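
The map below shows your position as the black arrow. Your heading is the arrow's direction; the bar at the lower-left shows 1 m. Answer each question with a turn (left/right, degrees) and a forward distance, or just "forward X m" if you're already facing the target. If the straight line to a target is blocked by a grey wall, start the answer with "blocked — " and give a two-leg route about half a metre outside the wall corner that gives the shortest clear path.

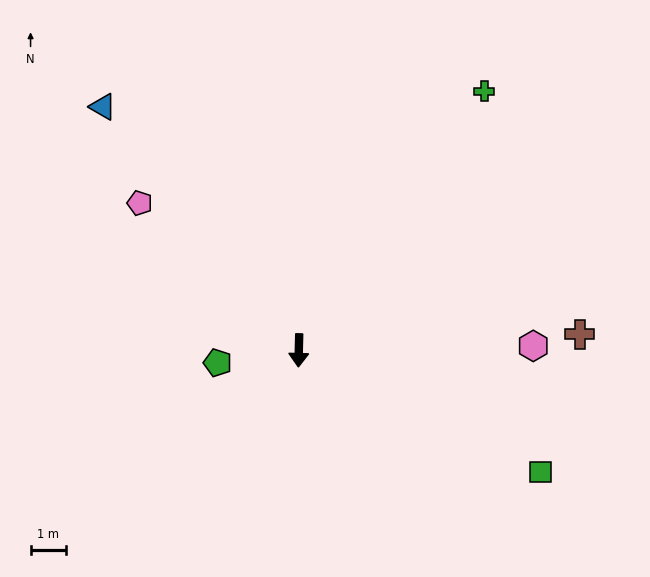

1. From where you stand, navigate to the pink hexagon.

turn left 93°, forward 6.6 m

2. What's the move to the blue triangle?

turn right 140°, forward 8.8 m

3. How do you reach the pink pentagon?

turn right 131°, forward 6.1 m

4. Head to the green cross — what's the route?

turn left 146°, forward 9.0 m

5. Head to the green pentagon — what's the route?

turn right 80°, forward 2.3 m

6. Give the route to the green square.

turn left 65°, forward 7.6 m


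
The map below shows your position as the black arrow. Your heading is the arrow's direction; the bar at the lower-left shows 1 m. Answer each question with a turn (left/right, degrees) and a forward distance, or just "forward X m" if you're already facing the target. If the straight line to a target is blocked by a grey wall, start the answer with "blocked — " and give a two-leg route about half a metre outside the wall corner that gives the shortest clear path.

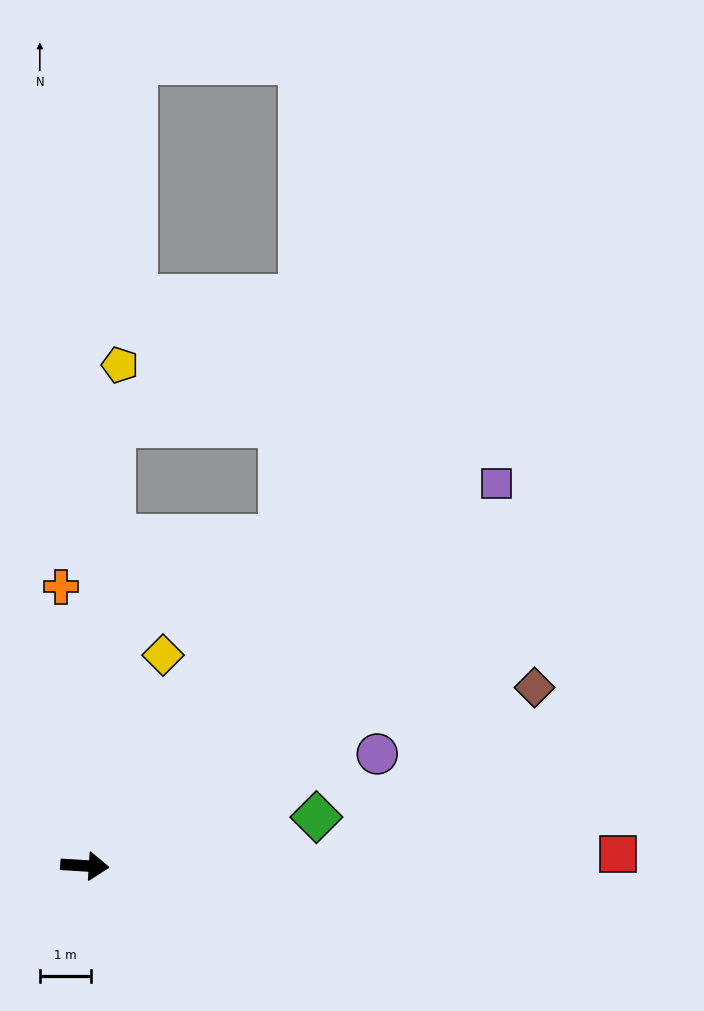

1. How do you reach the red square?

turn left 5°, forward 10.5 m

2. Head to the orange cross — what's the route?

turn left 98°, forward 5.5 m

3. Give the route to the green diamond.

turn left 15°, forward 4.7 m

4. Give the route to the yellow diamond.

turn left 73°, forward 4.4 m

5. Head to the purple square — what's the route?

turn left 46°, forward 11.0 m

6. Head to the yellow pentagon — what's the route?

turn left 90°, forward 9.9 m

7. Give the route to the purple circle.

turn left 24°, forward 6.2 m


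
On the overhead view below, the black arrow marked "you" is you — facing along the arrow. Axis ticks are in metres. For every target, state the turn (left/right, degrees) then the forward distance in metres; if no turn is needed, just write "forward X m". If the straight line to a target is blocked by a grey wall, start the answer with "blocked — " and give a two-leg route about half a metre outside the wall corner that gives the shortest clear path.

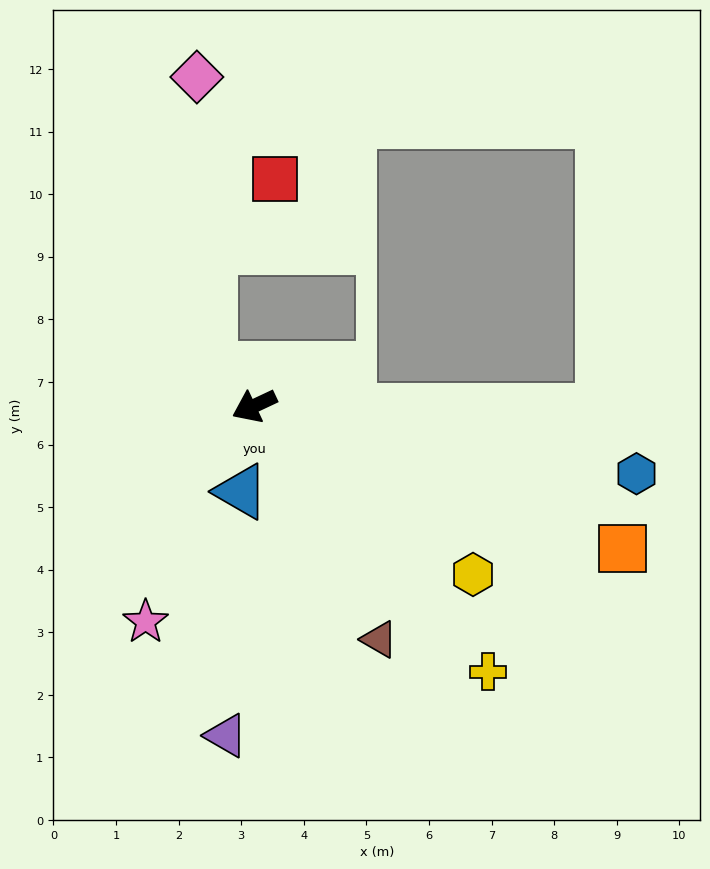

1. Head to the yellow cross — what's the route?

turn left 106°, forward 5.7 m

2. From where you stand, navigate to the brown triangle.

turn left 93°, forward 4.2 m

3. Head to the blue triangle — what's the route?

turn left 56°, forward 1.4 m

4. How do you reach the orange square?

turn left 134°, forward 6.3 m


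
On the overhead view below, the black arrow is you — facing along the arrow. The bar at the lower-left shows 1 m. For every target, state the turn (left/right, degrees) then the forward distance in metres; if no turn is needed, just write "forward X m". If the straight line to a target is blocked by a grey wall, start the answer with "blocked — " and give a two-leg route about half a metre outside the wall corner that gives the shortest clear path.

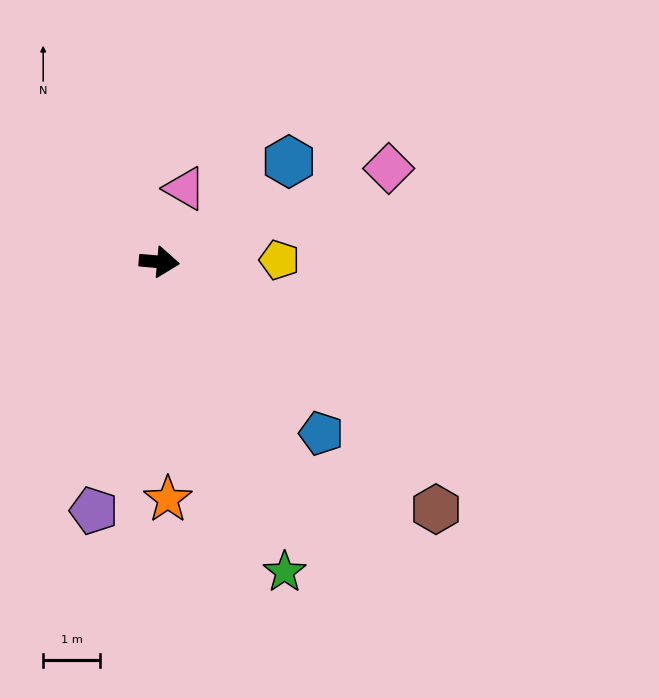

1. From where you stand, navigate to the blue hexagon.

turn left 43°, forward 2.9 m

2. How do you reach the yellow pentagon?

turn left 6°, forward 2.1 m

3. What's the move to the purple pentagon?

turn right 100°, forward 4.5 m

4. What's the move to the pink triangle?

turn left 76°, forward 1.4 m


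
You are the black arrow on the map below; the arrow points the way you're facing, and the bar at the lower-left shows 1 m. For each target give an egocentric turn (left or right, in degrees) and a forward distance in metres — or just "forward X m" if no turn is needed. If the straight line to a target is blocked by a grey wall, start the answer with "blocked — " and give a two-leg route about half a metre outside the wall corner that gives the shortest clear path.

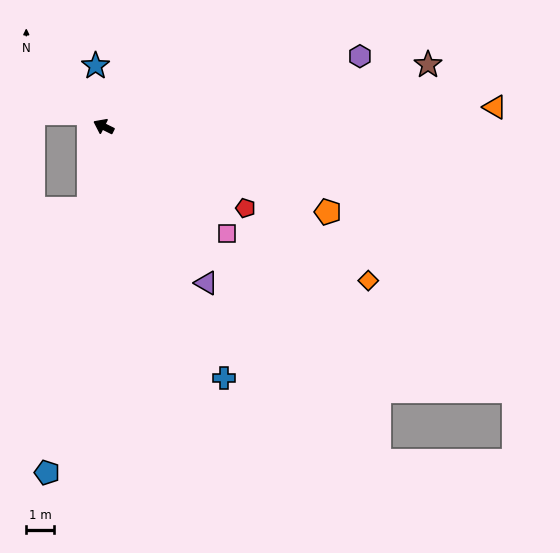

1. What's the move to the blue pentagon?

turn left 107°, forward 12.5 m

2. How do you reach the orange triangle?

turn right 151°, forward 13.9 m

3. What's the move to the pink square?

turn left 165°, forward 5.8 m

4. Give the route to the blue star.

turn right 56°, forward 2.2 m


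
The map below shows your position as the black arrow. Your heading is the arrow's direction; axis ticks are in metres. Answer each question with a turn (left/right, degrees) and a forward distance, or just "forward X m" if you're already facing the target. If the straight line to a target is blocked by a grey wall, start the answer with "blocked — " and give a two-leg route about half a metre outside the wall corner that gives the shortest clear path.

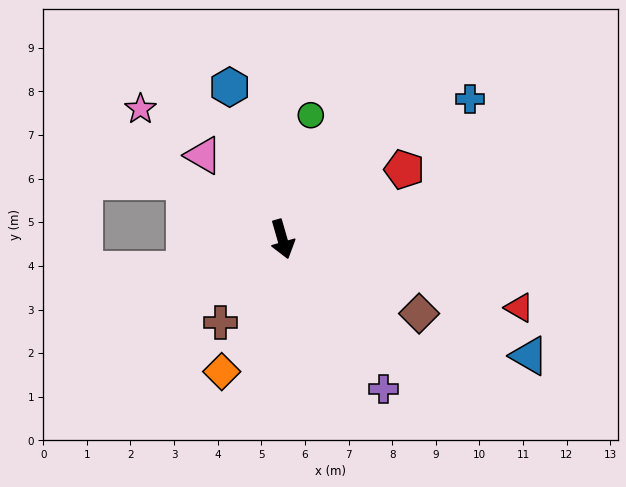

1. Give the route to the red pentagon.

turn left 104°, forward 3.2 m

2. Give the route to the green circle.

turn left 151°, forward 2.9 m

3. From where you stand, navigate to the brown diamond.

turn left 45°, forward 3.6 m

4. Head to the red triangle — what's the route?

turn left 58°, forward 5.7 m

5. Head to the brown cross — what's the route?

turn right 53°, forward 2.4 m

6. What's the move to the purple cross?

turn left 18°, forward 4.1 m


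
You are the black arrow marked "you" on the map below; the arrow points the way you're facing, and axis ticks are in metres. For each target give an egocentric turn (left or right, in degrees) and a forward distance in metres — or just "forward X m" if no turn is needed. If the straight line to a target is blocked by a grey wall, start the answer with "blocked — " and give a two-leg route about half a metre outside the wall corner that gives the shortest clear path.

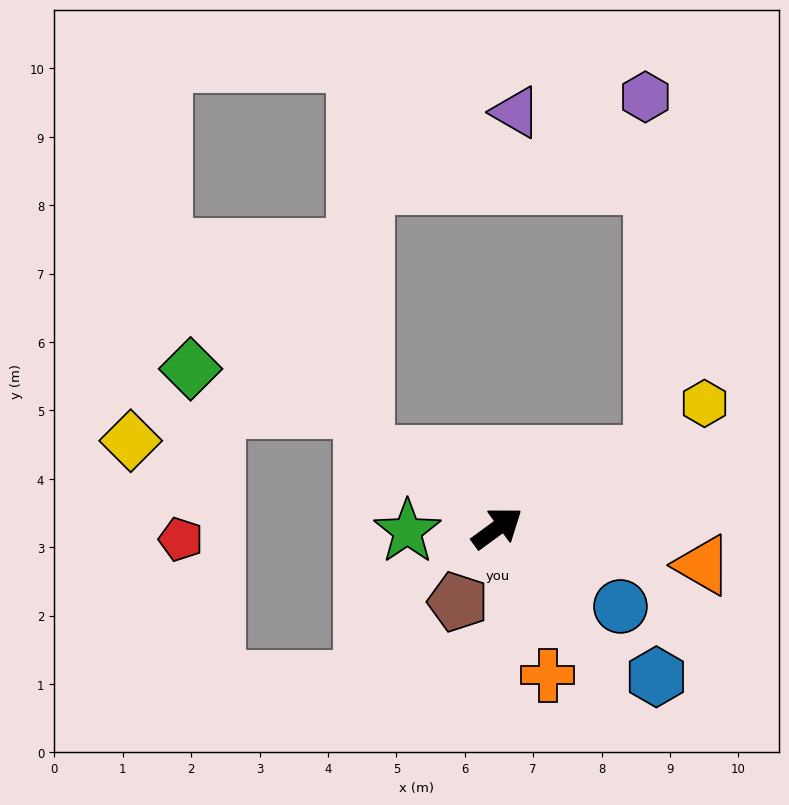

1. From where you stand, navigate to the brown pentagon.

turn right 154°, forward 1.2 m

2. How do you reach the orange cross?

turn right 107°, forward 2.3 m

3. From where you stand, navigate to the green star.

turn left 146°, forward 1.3 m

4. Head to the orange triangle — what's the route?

turn right 46°, forward 3.1 m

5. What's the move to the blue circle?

turn right 69°, forward 2.1 m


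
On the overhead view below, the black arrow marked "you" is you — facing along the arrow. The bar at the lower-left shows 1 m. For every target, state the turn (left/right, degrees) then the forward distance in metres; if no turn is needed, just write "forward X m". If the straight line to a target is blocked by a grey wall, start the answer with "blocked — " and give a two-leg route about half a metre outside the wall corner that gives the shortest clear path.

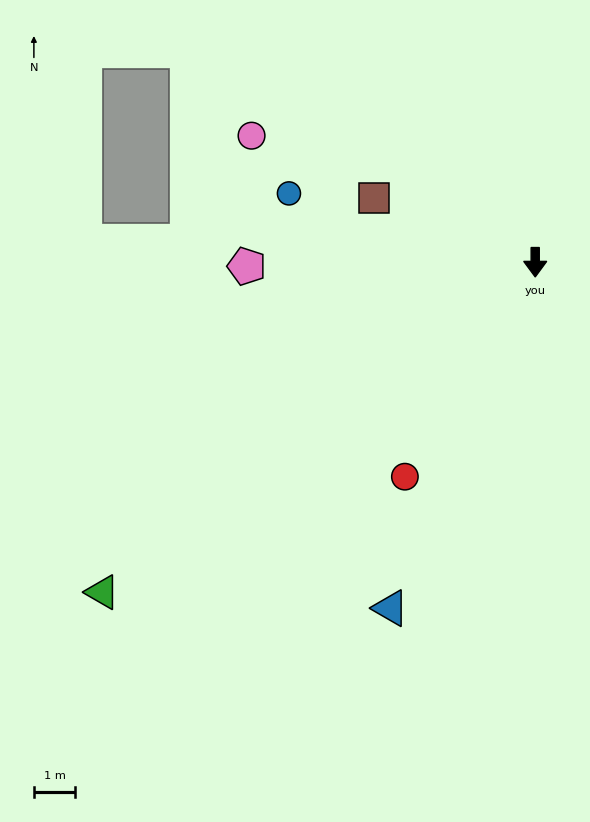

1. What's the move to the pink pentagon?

turn right 89°, forward 7.0 m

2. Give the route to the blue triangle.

turn right 23°, forward 9.1 m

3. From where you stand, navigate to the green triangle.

turn right 53°, forward 13.2 m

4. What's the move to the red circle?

turn right 31°, forward 6.1 m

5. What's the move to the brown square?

turn right 112°, forward 4.2 m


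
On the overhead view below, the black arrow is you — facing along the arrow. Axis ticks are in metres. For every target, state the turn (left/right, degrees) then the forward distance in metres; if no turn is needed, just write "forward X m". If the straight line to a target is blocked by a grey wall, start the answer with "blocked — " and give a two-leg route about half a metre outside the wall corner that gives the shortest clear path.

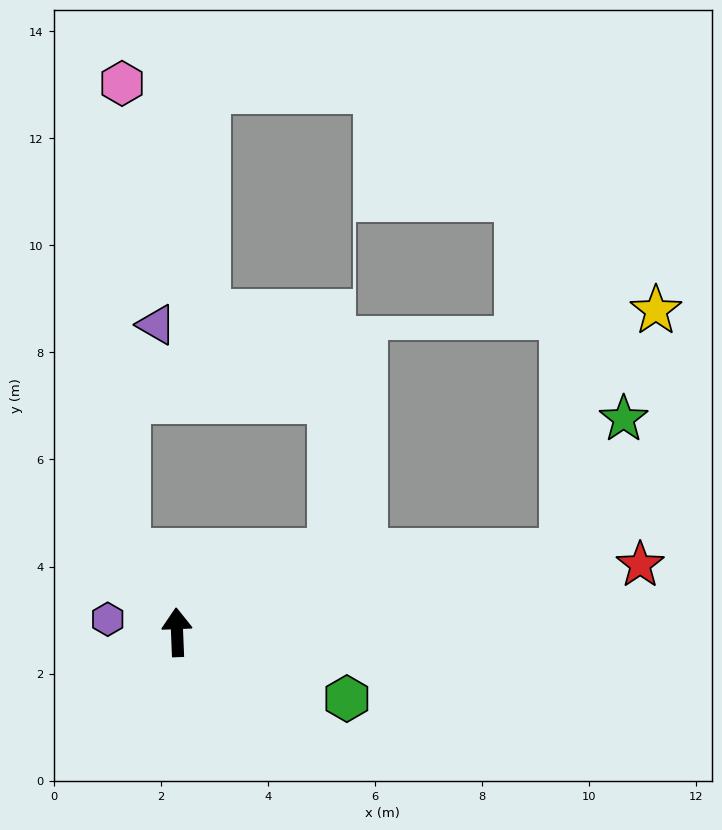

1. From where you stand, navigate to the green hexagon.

turn right 114°, forward 3.4 m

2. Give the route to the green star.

blocked — turn right 80°, forward 7.4 m, then turn left 53°, forward 2.7 m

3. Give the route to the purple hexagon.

turn left 77°, forward 1.3 m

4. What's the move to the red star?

turn right 84°, forward 8.7 m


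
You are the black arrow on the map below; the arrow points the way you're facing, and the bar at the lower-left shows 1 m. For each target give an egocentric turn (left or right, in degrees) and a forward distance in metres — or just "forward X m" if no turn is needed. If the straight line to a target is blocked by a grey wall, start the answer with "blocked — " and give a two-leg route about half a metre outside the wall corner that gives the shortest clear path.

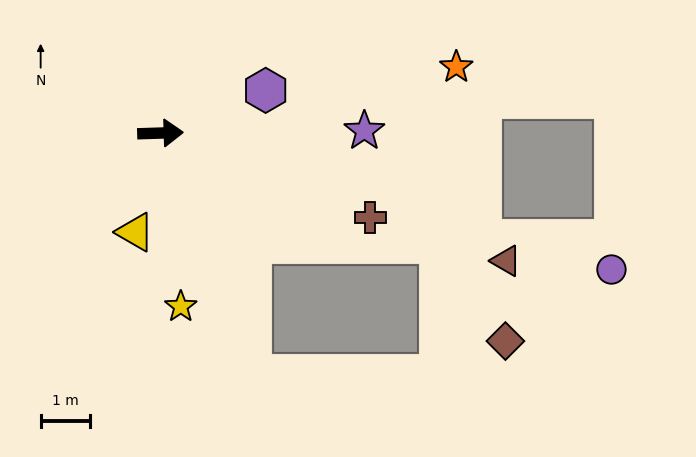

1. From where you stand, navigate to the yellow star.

turn right 85°, forward 3.5 m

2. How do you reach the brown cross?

turn right 24°, forward 4.6 m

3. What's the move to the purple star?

forward 4.1 m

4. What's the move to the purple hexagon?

turn left 20°, forward 2.3 m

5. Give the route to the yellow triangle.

turn right 106°, forward 2.1 m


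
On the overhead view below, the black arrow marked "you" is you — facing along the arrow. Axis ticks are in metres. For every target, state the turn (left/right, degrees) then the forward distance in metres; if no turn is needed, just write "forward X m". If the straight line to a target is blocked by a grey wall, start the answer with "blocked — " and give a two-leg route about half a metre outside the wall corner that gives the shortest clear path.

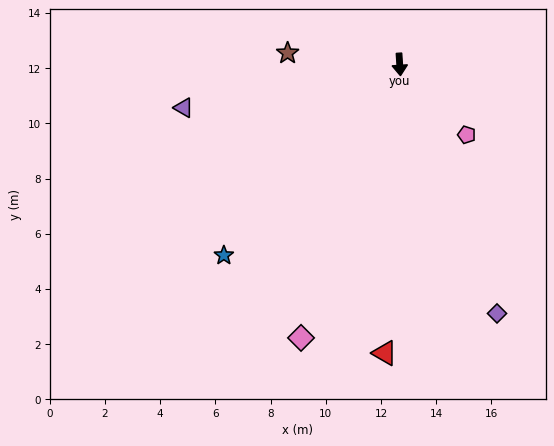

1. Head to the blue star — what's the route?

turn right 46°, forward 9.4 m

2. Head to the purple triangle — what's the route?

turn right 82°, forward 8.0 m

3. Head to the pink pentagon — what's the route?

turn left 40°, forward 3.5 m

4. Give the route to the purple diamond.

turn left 18°, forward 9.7 m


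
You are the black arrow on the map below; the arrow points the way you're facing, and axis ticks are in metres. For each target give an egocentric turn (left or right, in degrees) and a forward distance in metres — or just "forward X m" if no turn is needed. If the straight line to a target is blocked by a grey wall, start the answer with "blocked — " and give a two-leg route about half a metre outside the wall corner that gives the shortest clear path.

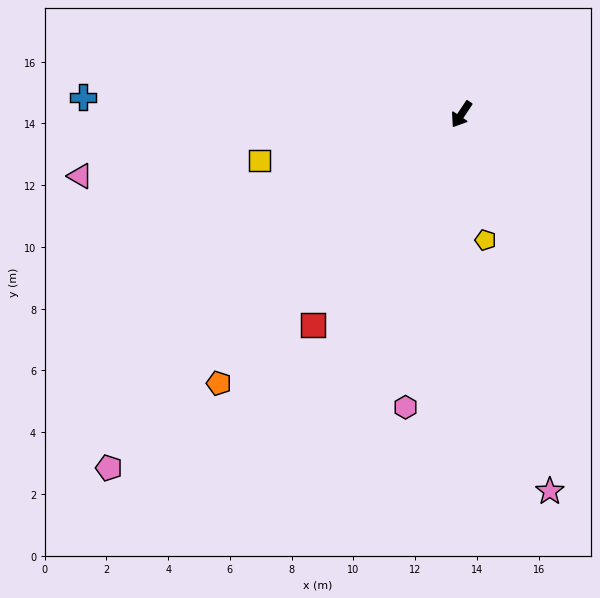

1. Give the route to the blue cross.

turn right 59°, forward 12.3 m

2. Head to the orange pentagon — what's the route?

turn right 8°, forward 11.7 m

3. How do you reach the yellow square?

turn right 43°, forward 6.7 m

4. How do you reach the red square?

forward 8.3 m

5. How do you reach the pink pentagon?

turn right 11°, forward 16.2 m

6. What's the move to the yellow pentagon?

turn left 45°, forward 4.1 m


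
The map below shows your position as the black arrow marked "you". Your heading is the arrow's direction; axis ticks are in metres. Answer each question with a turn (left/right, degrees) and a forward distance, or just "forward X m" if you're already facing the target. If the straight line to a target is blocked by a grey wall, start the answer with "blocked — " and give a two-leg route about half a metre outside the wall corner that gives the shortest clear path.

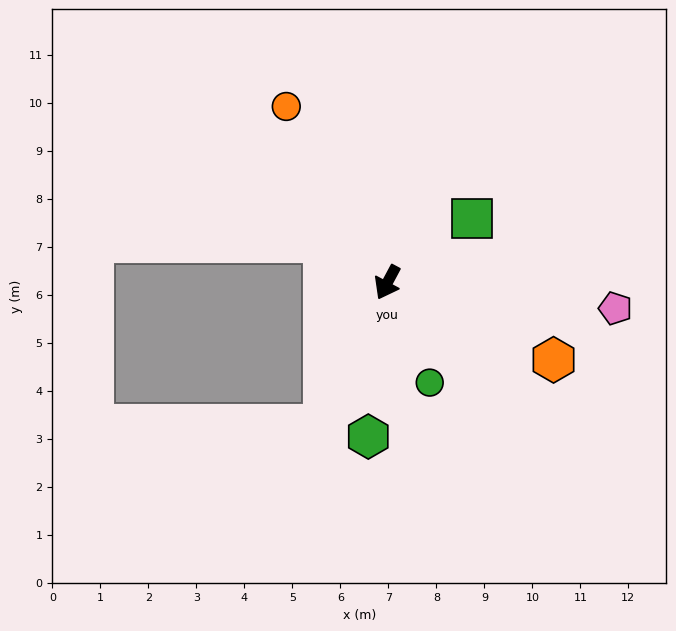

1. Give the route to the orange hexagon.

turn left 93°, forward 3.8 m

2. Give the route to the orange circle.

turn right 122°, forward 4.2 m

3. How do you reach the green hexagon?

turn left 21°, forward 3.2 m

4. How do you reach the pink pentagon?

turn left 112°, forward 4.8 m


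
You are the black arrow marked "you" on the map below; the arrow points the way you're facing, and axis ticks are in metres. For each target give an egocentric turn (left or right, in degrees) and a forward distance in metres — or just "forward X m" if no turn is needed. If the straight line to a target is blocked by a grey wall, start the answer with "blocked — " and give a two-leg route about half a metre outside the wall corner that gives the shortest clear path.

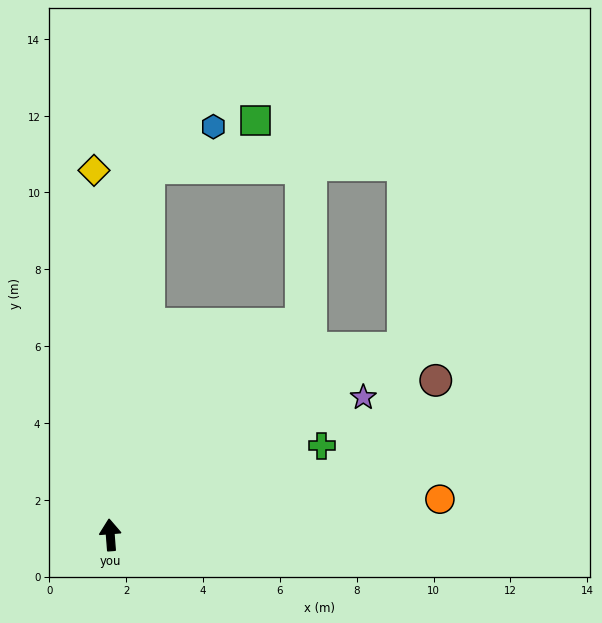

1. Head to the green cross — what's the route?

turn right 72°, forward 6.0 m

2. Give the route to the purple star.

turn right 66°, forward 7.5 m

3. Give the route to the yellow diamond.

forward 9.5 m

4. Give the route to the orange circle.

turn right 88°, forward 8.6 m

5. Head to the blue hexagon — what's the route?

blocked — turn right 10°, forward 9.6 m, then turn right 52°, forward 2.0 m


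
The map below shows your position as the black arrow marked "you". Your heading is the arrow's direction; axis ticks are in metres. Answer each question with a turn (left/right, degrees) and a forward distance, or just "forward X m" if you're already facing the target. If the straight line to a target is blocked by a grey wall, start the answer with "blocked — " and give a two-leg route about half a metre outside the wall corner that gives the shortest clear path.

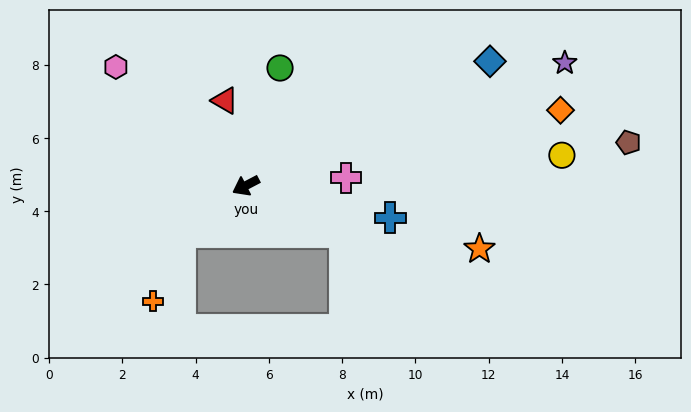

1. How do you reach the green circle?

turn right 134°, forward 3.3 m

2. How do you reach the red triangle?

turn right 104°, forward 2.4 m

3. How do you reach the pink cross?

turn left 157°, forward 2.7 m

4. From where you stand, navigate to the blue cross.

turn left 140°, forward 4.0 m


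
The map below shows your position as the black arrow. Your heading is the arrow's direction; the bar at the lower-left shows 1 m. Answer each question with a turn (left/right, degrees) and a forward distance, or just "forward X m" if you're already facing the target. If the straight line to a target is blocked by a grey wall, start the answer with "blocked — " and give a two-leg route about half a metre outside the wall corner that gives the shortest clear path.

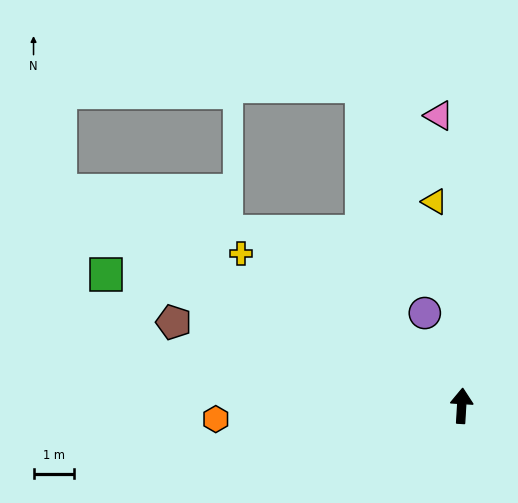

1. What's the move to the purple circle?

turn left 25°, forward 2.5 m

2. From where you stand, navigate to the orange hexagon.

turn left 97°, forward 6.1 m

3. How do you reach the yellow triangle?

turn left 11°, forward 5.1 m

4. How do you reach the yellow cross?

turn left 59°, forward 6.6 m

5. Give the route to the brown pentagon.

turn left 77°, forward 7.4 m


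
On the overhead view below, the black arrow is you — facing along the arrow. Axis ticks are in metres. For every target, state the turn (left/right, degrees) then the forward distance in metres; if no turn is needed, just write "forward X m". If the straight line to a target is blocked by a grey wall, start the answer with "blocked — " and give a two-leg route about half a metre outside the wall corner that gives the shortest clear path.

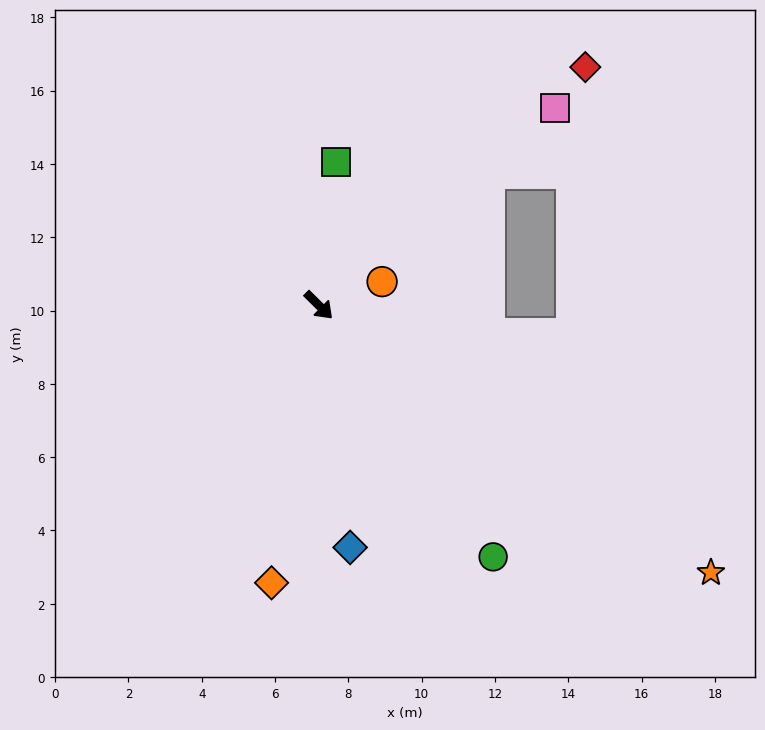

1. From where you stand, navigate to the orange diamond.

turn right 55°, forward 7.7 m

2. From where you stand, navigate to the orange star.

turn left 10°, forward 12.9 m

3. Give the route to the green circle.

turn right 11°, forward 8.3 m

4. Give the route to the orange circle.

turn left 65°, forward 1.8 m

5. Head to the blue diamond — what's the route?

turn right 38°, forward 6.7 m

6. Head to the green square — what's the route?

turn left 128°, forward 3.9 m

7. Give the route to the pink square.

turn left 85°, forward 8.4 m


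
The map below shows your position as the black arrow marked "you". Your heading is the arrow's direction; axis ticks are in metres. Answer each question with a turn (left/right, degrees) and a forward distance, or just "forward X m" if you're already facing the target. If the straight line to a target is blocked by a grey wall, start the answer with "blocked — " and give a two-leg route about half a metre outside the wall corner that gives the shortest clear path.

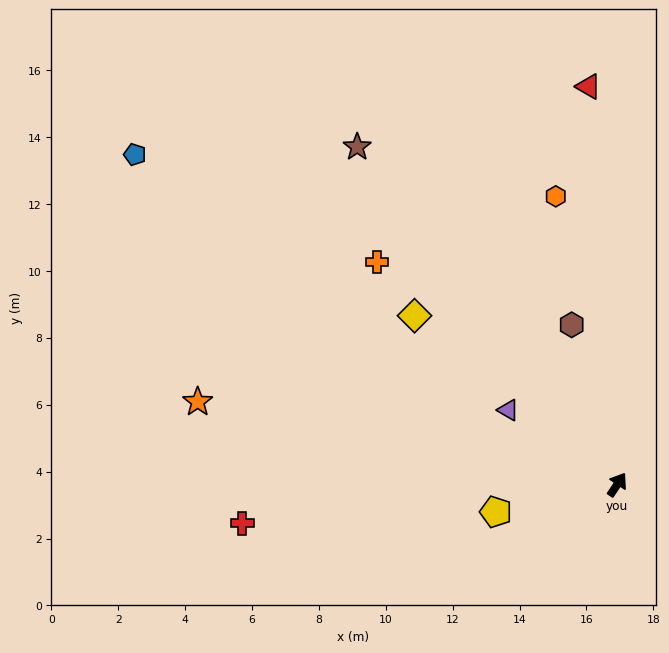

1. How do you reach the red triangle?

turn left 38°, forward 11.9 m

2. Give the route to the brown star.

turn left 71°, forward 12.7 m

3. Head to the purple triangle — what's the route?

turn left 89°, forward 3.9 m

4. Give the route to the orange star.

turn left 112°, forward 12.8 m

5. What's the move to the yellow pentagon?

turn left 136°, forward 3.7 m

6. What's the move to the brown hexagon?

turn left 49°, forward 5.0 m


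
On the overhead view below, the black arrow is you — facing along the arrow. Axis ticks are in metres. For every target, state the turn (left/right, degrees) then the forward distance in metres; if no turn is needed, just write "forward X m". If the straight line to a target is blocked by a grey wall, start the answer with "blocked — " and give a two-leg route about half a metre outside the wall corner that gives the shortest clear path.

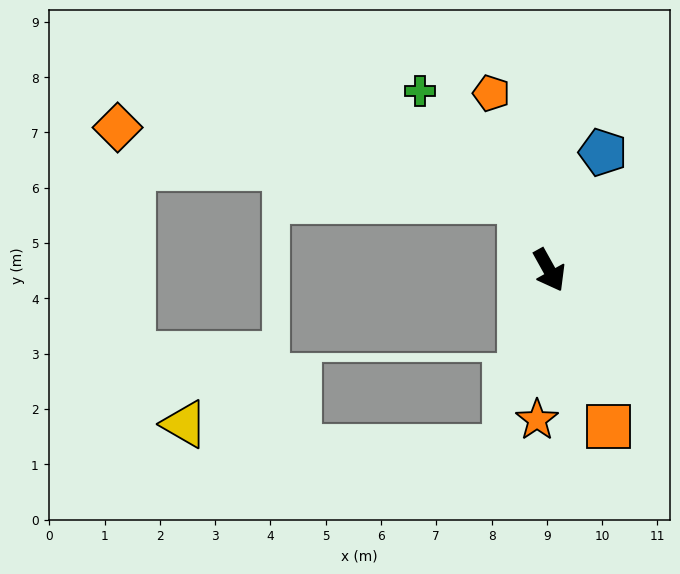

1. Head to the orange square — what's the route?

turn right 8°, forward 3.0 m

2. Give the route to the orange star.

turn right 34°, forward 2.7 m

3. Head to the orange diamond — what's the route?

blocked — turn left 173°, forward 1.4 m, then turn left 58°, forward 7.4 m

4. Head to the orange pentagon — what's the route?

turn left 169°, forward 3.4 m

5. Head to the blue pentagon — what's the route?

turn left 126°, forward 2.3 m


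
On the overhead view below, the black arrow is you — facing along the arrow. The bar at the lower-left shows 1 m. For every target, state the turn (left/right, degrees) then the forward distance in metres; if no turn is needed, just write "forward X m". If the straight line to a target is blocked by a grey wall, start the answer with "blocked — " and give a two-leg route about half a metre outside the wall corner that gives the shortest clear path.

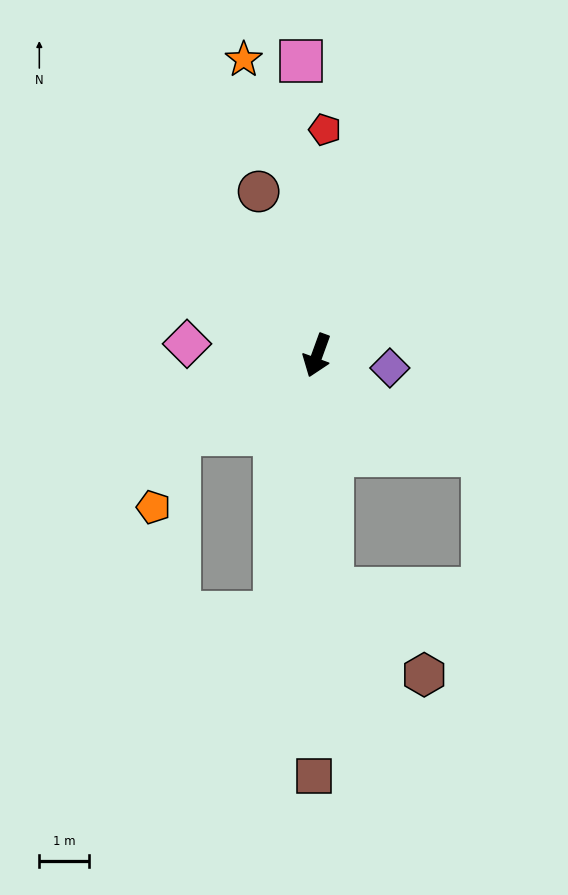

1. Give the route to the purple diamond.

turn left 100°, forward 1.5 m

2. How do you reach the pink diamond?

turn right 75°, forward 2.6 m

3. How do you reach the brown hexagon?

blocked — turn left 24°, forward 4.7 m, then turn left 43°, forward 2.5 m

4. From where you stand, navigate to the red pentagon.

turn right 162°, forward 4.5 m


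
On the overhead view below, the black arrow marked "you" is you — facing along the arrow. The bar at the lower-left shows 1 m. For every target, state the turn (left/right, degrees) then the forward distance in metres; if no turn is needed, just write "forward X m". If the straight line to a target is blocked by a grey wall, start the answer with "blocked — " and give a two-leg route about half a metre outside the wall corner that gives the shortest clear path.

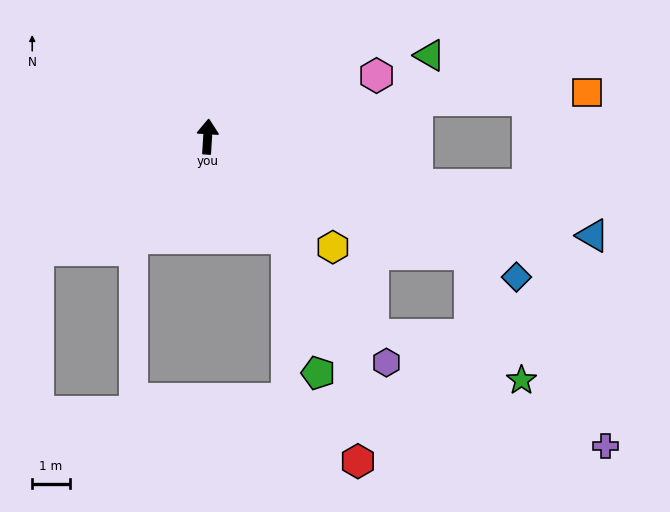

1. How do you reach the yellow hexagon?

turn right 128°, forward 4.4 m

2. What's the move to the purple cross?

blocked — turn right 111°, forward 7.6 m, then turn right 30°, forward 6.2 m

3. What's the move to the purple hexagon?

turn right 138°, forward 7.6 m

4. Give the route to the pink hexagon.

turn right 67°, forward 4.8 m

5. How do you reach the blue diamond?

turn right 111°, forward 9.0 m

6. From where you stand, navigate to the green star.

blocked — turn right 137°, forward 6.8 m, then turn left 34°, forward 4.1 m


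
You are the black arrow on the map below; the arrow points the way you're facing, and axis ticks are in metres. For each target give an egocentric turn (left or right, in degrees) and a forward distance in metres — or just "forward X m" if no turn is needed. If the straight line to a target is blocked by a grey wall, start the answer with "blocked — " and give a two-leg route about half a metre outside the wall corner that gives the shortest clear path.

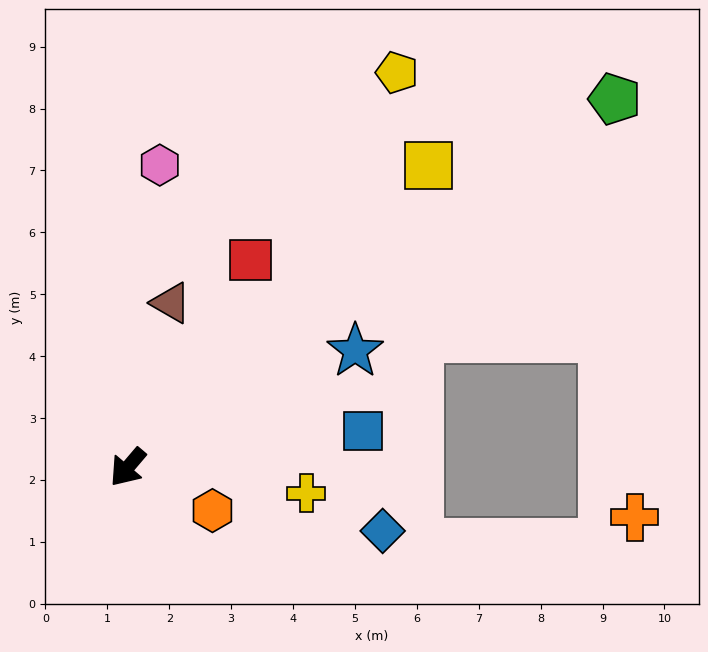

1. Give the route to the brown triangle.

turn right 154°, forward 2.7 m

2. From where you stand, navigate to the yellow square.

turn left 175°, forward 6.9 m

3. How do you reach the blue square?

turn left 139°, forward 3.8 m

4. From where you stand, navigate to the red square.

turn right 170°, forward 3.9 m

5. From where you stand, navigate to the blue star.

turn left 158°, forward 4.1 m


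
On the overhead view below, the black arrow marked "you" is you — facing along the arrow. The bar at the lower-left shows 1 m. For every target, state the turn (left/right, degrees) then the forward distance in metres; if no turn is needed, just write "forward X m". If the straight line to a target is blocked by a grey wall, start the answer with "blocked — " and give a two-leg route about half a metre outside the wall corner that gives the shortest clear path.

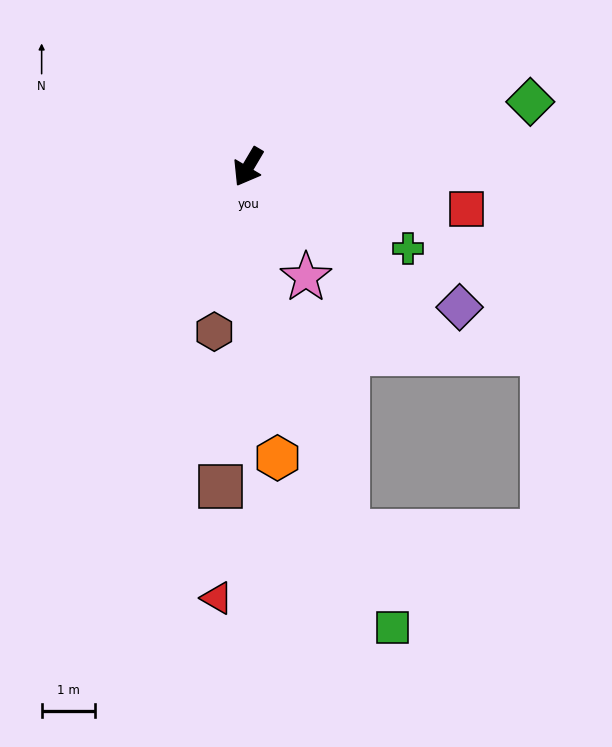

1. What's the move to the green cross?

turn left 93°, forward 3.3 m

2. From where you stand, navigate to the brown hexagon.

turn left 19°, forward 3.1 m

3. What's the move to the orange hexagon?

turn left 36°, forward 5.5 m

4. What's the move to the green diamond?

turn left 134°, forward 5.4 m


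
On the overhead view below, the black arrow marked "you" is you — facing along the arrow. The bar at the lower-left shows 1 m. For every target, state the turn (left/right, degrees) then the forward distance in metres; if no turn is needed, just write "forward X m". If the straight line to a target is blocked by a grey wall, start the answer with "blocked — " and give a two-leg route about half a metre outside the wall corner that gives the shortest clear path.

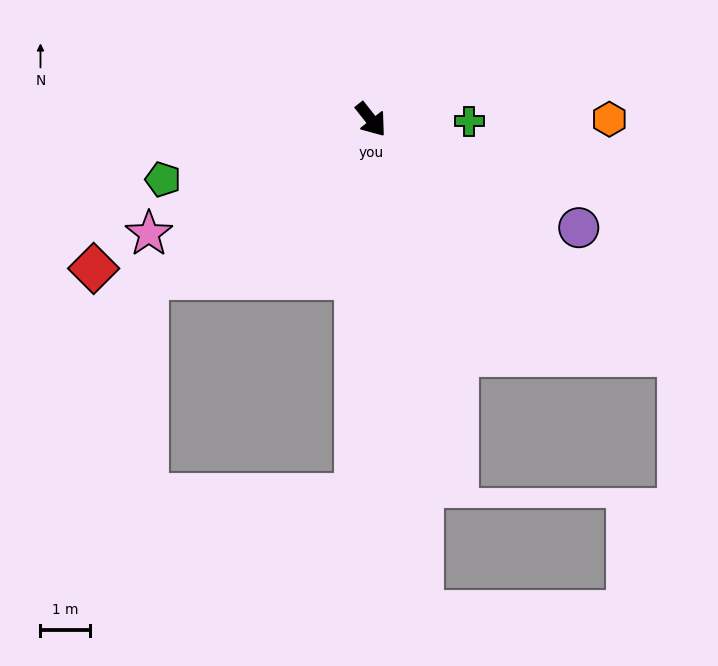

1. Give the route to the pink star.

turn right 101°, forward 5.1 m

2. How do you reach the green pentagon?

turn right 112°, forward 4.4 m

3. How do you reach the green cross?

turn left 51°, forward 2.0 m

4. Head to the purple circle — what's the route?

turn left 24°, forward 4.8 m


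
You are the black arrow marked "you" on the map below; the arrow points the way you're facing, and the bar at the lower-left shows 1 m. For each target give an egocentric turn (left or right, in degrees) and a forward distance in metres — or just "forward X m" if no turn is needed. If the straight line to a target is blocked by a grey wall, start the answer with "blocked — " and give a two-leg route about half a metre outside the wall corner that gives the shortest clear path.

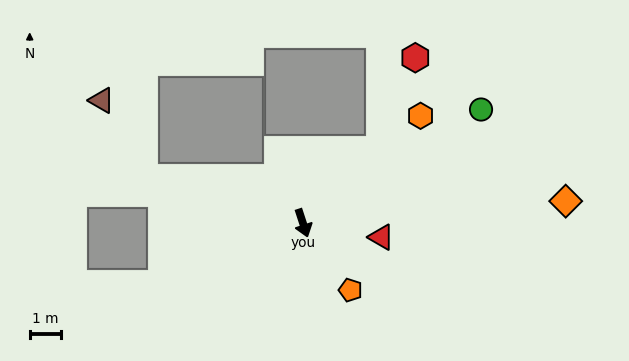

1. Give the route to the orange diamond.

turn left 77°, forward 8.5 m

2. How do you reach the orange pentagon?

turn left 17°, forward 2.6 m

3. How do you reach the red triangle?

turn left 62°, forward 2.6 m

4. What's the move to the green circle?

turn left 104°, forward 6.8 m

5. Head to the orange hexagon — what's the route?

turn left 114°, forward 5.1 m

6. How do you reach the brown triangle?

blocked — turn right 124°, forward 5.3 m, then turn right 44°, forward 2.8 m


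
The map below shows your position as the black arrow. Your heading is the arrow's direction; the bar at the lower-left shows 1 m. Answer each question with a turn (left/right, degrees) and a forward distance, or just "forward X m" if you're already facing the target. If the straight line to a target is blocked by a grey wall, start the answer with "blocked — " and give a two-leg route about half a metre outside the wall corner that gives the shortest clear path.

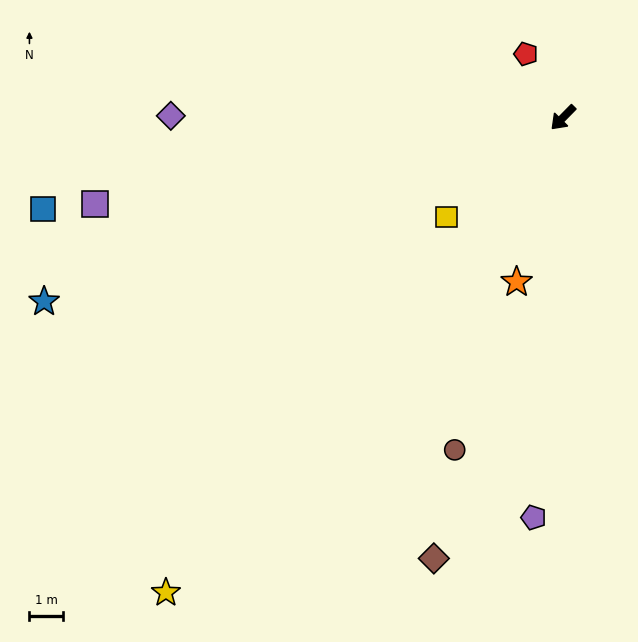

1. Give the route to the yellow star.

turn left 5°, forward 18.7 m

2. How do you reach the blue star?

turn right 26°, forward 16.6 m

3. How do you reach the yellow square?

turn right 5°, forward 4.6 m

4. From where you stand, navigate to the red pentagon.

turn right 105°, forward 2.2 m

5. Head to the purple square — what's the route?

turn right 35°, forward 14.3 m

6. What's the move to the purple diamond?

turn right 46°, forward 11.8 m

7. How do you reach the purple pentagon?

turn left 40°, forward 12.1 m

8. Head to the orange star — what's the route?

turn left 29°, forward 5.1 m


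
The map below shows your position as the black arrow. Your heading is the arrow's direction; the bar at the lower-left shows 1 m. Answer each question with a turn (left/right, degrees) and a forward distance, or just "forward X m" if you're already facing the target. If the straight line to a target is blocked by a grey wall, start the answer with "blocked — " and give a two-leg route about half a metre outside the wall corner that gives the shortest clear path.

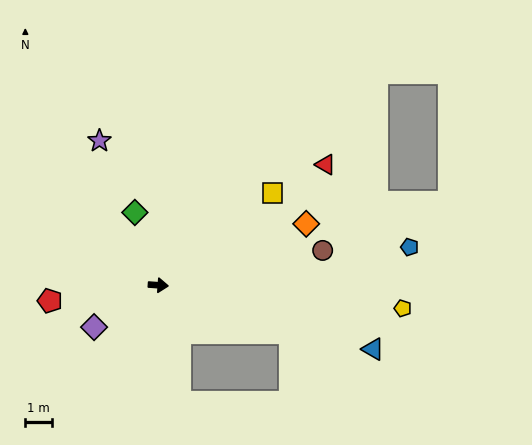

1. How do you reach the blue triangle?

turn right 12°, forward 8.4 m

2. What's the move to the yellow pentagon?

forward 9.2 m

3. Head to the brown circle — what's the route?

turn left 16°, forward 6.3 m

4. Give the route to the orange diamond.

turn left 27°, forward 6.0 m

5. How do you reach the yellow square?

turn left 43°, forward 5.5 m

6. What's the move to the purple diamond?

turn right 143°, forward 2.9 m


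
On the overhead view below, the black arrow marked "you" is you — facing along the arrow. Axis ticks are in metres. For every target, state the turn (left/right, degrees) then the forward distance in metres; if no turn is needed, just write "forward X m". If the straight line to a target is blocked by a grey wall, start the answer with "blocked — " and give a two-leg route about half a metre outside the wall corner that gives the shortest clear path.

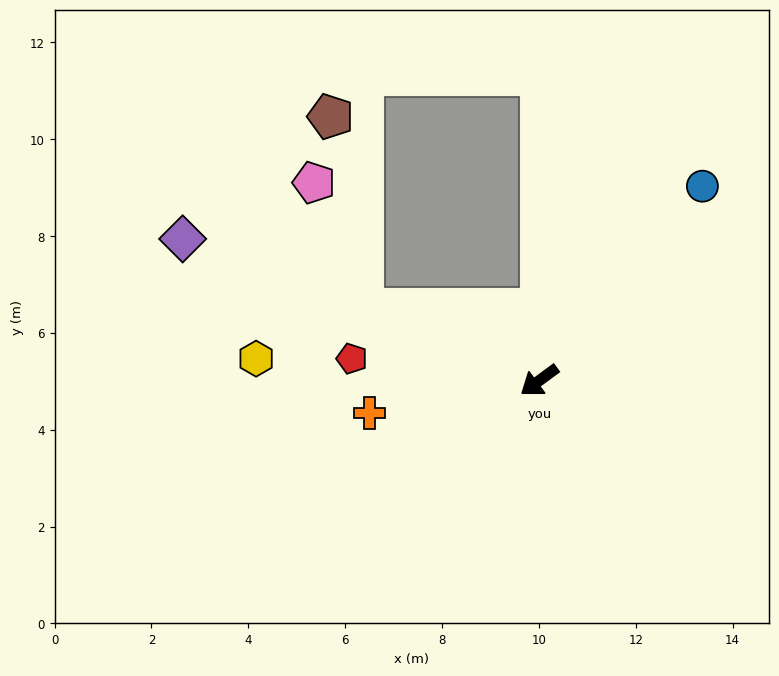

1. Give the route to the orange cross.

turn right 26°, forward 3.6 m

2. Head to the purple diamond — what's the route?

turn right 58°, forward 7.9 m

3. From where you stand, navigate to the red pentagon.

turn right 43°, forward 3.9 m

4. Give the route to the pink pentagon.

blocked — turn right 58°, forward 3.9 m, then turn right 47°, forward 2.8 m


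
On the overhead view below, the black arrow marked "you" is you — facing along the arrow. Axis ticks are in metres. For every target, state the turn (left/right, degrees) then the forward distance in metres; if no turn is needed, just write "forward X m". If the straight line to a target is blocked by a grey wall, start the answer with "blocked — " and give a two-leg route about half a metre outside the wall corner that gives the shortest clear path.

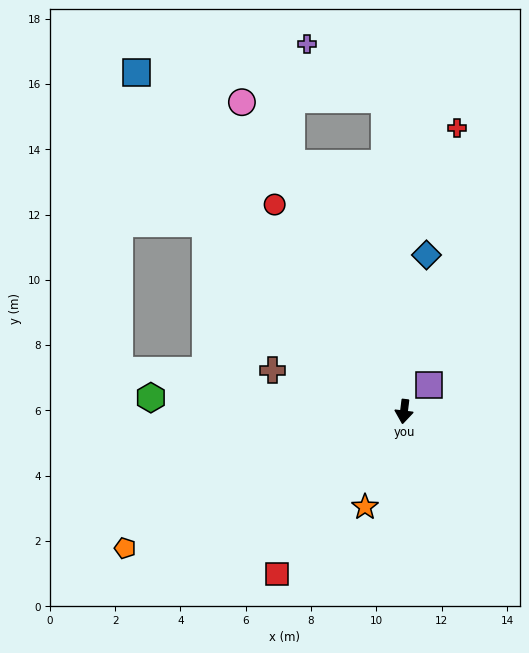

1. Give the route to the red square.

turn right 31°, forward 6.3 m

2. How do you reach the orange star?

turn right 15°, forward 3.2 m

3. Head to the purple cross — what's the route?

blocked — turn right 170°, forward 9.6 m, then turn left 52°, forward 2.9 m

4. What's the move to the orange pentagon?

turn right 57°, forward 9.5 m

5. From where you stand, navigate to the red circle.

turn right 141°, forward 7.5 m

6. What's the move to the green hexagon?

turn right 86°, forward 7.8 m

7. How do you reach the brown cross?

turn right 100°, forward 4.2 m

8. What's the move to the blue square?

turn right 135°, forward 13.2 m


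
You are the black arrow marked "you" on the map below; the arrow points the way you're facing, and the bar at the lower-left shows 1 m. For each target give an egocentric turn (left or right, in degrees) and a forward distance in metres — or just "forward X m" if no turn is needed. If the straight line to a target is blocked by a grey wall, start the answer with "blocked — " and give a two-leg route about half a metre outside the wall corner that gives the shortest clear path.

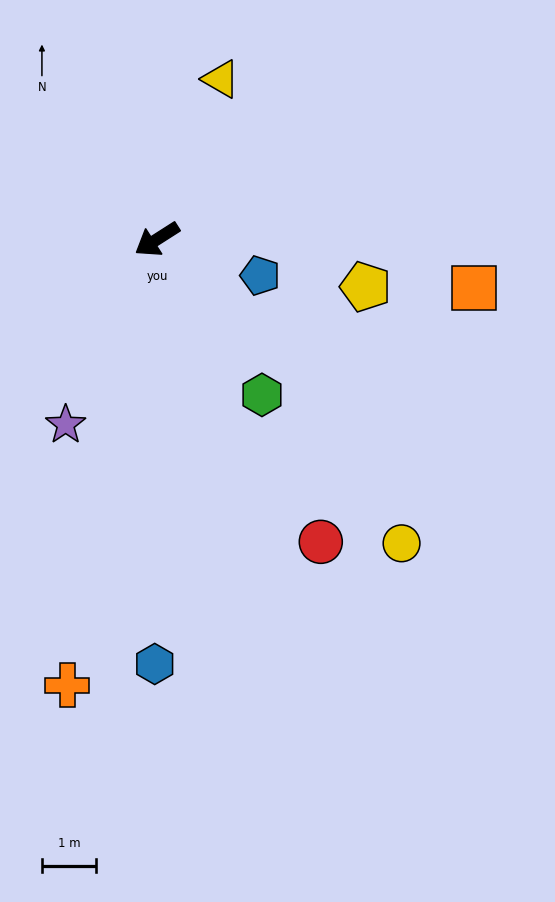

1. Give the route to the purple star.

turn left 31°, forward 3.8 m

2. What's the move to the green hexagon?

turn left 91°, forward 3.5 m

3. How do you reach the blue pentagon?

turn left 128°, forward 2.0 m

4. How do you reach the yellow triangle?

turn right 144°, forward 3.2 m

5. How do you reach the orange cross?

turn left 46°, forward 8.4 m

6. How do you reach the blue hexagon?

turn left 57°, forward 7.8 m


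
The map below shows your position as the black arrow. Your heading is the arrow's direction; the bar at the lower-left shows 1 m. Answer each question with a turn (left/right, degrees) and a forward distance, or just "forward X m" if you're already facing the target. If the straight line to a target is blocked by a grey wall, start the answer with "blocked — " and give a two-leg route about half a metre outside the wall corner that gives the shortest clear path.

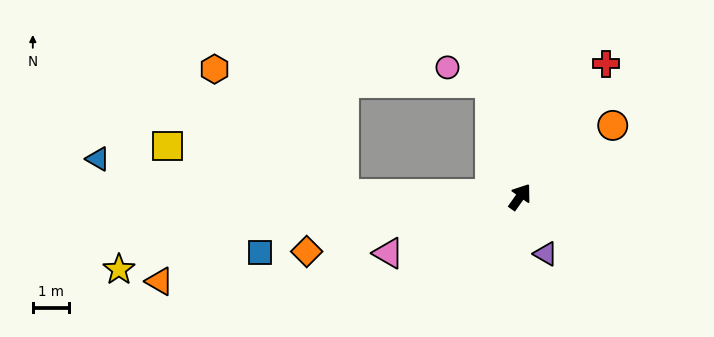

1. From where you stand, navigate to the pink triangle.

turn left 149°, forward 3.9 m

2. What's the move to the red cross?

turn left 3°, forward 4.3 m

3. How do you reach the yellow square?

blocked — turn left 125°, forward 4.8 m, then turn right 15°, forward 5.0 m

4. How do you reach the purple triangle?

turn right 120°, forward 1.7 m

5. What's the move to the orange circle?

turn right 17°, forward 3.2 m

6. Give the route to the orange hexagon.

blocked — turn left 125°, forward 4.8 m, then turn right 44°, forward 4.9 m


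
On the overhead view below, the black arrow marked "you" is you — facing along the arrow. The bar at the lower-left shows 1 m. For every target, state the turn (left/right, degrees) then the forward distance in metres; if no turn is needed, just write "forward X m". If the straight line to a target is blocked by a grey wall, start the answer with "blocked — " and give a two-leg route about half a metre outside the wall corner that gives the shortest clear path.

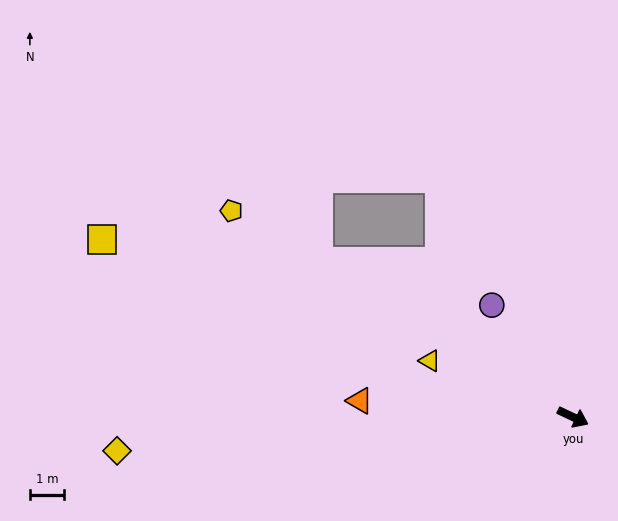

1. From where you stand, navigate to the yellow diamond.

turn right 150°, forward 13.4 m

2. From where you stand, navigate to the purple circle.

turn left 151°, forward 4.0 m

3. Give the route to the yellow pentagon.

turn left 174°, forward 11.7 m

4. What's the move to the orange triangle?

turn right 159°, forward 6.3 m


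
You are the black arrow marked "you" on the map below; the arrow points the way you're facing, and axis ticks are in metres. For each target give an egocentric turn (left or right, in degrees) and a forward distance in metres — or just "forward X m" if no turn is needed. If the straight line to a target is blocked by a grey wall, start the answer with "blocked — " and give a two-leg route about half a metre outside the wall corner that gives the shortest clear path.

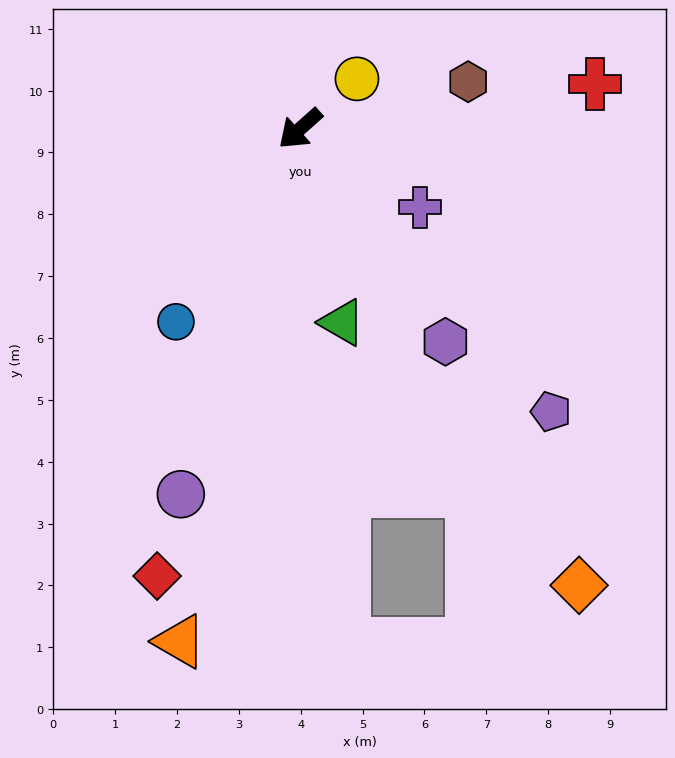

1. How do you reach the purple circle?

turn left 30°, forward 6.2 m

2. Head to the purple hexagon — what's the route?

turn left 83°, forward 4.2 m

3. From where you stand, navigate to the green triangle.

turn left 60°, forward 3.2 m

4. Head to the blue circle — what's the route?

turn left 16°, forward 3.7 m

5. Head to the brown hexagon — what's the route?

turn left 154°, forward 2.8 m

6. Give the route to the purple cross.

turn left 105°, forward 2.3 m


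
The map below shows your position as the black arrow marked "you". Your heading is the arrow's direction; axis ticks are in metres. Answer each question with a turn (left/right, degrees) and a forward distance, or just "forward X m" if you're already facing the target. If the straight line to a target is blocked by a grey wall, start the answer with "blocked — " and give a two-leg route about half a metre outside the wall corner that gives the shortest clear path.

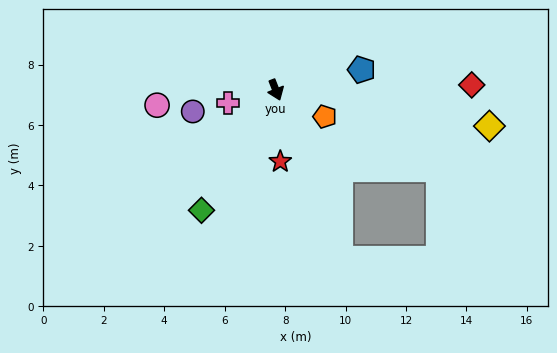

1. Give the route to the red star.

turn right 18°, forward 2.4 m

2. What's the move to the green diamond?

turn right 53°, forward 4.7 m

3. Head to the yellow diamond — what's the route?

turn left 59°, forward 7.2 m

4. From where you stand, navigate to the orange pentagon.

turn left 40°, forward 1.8 m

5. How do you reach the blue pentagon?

turn left 82°, forward 2.9 m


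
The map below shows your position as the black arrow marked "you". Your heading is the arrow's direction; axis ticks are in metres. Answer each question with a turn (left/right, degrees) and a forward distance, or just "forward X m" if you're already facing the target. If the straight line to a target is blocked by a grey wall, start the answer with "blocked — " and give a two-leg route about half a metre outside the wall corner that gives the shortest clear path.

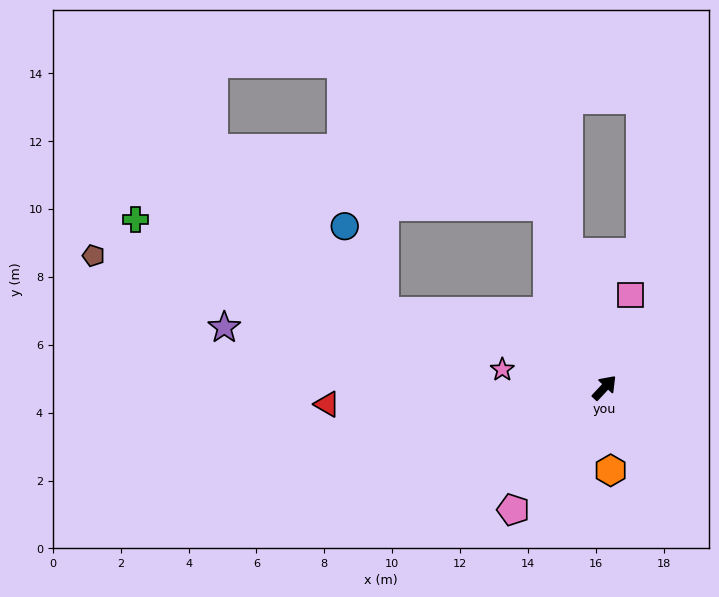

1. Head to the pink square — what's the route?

turn left 27°, forward 2.8 m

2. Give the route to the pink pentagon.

turn right 174°, forward 4.5 m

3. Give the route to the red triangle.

turn left 137°, forward 8.2 m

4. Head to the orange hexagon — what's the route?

turn right 133°, forward 2.4 m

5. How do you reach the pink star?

turn left 123°, forward 3.1 m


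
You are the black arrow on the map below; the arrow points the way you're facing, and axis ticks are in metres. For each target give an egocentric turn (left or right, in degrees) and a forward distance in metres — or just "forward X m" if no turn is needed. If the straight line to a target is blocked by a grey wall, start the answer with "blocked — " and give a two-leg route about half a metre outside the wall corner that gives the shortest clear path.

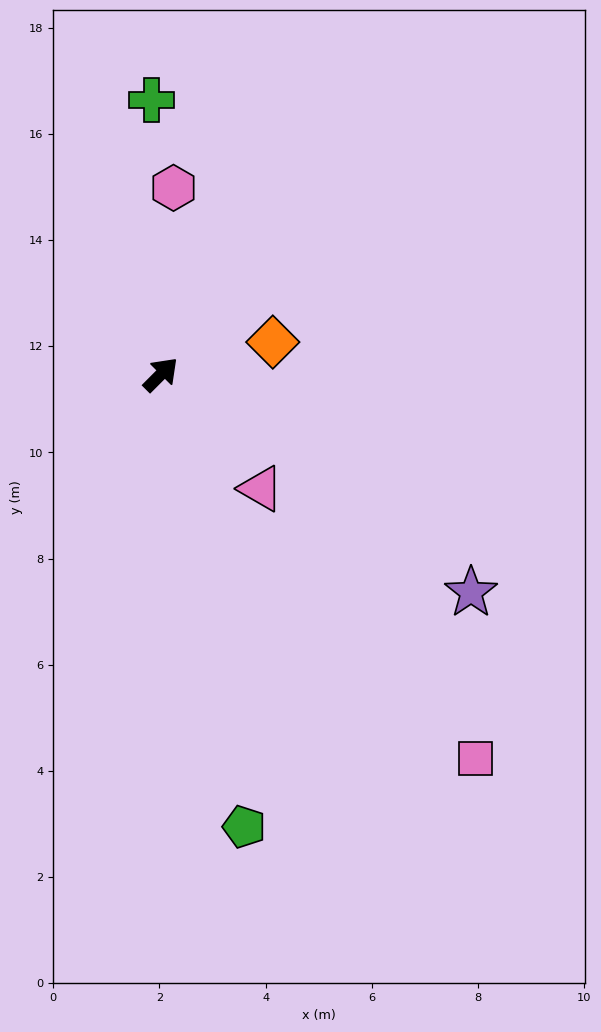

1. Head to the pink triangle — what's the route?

turn right 94°, forward 2.9 m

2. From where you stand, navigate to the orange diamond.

turn right 29°, forward 2.2 m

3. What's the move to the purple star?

turn right 80°, forward 7.1 m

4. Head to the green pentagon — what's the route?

turn right 125°, forward 8.7 m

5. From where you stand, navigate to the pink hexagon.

turn left 41°, forward 3.5 m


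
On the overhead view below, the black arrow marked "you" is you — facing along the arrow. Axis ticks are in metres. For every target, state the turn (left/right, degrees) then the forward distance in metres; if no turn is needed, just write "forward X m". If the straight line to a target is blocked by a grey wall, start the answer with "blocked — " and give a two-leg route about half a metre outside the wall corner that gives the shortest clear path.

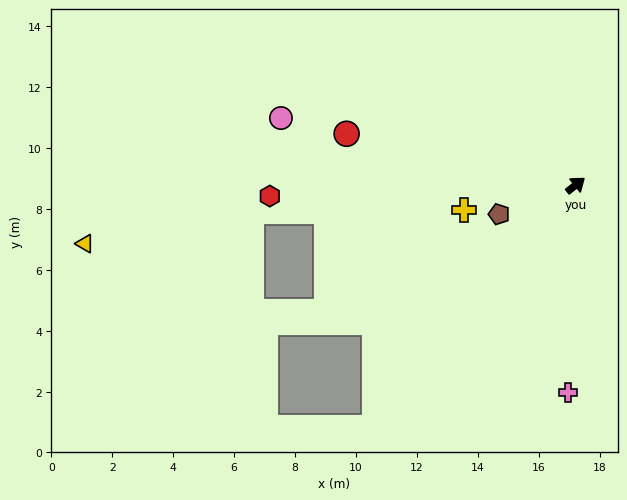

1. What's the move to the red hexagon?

turn left 144°, forward 10.0 m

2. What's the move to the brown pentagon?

turn left 162°, forward 2.7 m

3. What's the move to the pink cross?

turn right 131°, forward 6.8 m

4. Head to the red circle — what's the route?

turn left 129°, forward 7.7 m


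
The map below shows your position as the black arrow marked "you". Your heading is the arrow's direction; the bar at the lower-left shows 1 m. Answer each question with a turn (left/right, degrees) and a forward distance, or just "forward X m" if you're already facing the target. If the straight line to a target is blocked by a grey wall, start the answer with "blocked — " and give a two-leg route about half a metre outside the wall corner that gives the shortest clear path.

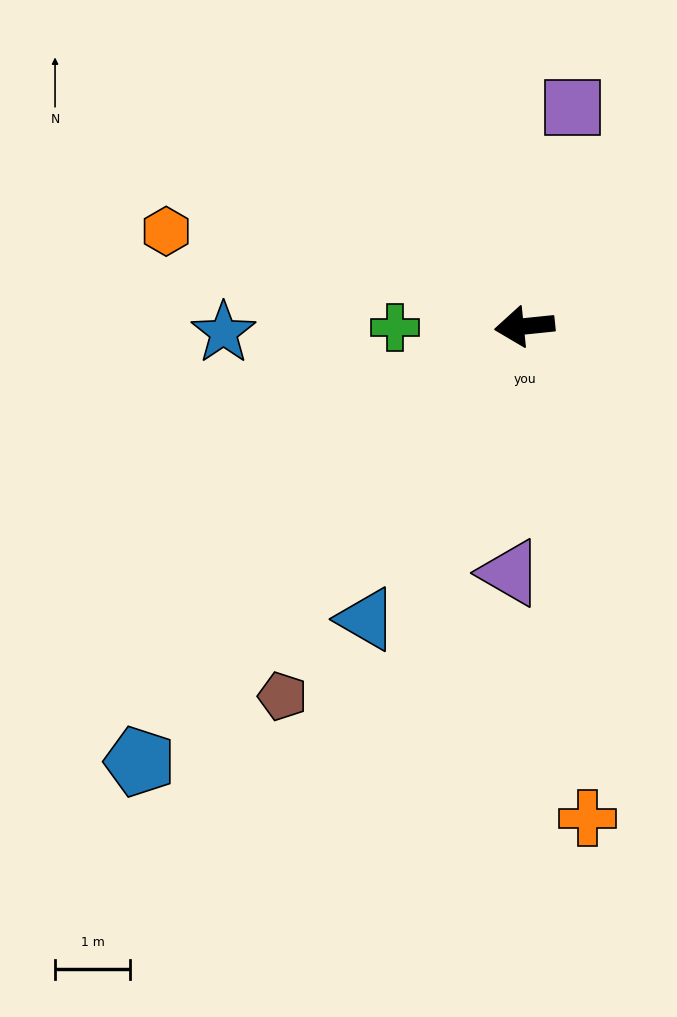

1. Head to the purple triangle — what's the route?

turn left 81°, forward 3.3 m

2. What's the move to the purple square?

turn right 108°, forward 3.0 m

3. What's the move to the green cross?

turn right 5°, forward 1.7 m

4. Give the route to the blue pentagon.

turn left 43°, forward 7.7 m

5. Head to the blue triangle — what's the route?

turn left 56°, forward 4.4 m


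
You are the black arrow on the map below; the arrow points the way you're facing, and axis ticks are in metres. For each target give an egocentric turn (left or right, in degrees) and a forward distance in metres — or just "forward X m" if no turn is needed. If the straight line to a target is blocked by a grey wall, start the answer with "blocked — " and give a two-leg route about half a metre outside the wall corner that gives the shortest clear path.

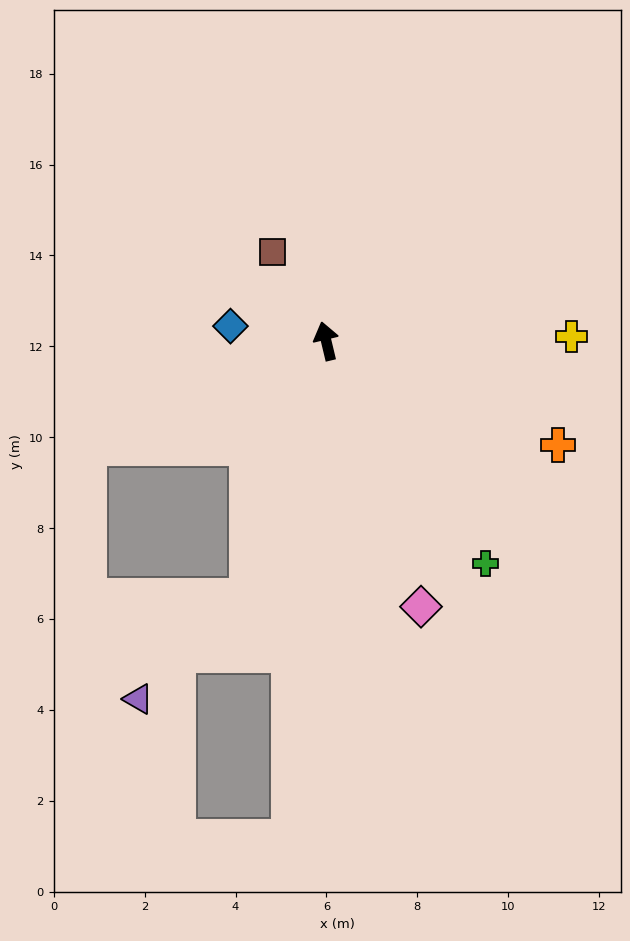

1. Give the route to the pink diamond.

turn right 174°, forward 6.2 m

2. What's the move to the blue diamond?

turn left 68°, forward 2.1 m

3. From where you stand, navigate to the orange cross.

turn right 128°, forward 5.6 m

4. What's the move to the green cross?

turn right 158°, forward 6.0 m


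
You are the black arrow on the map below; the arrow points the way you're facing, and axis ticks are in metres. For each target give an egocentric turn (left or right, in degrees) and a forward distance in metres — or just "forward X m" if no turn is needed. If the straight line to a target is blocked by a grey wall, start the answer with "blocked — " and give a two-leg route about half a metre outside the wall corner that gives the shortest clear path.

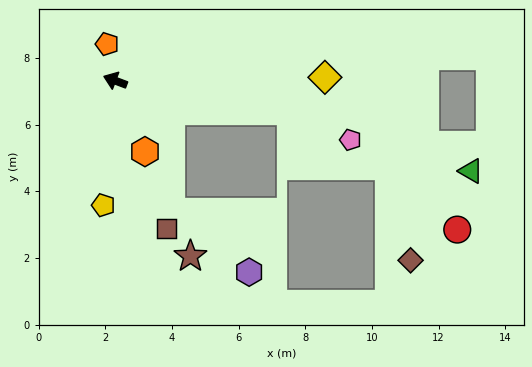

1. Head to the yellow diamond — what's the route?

turn right 158°, forward 6.3 m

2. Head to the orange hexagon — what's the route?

turn left 133°, forward 2.3 m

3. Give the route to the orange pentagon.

turn right 57°, forward 1.1 m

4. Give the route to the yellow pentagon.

turn left 105°, forward 3.8 m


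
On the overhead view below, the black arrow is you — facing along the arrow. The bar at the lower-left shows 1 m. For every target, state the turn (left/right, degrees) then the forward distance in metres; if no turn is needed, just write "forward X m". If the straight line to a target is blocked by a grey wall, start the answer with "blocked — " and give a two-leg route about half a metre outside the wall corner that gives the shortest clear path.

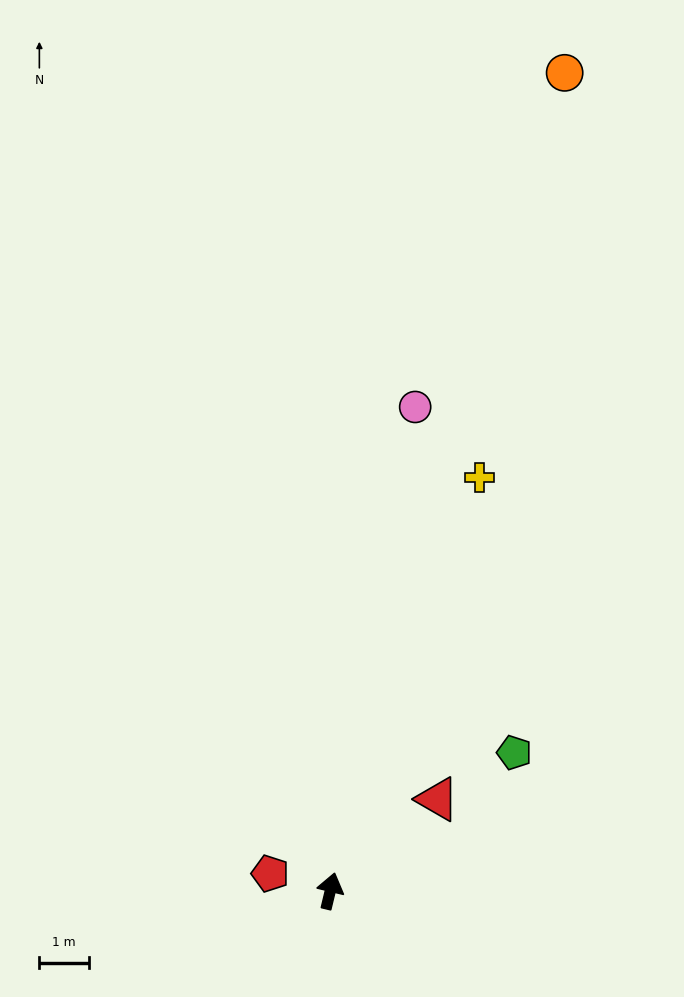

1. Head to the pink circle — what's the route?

turn left 4°, forward 10.0 m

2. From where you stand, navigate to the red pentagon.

turn left 87°, forward 1.3 m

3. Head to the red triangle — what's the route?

turn right 36°, forward 2.9 m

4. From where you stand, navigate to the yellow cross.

turn right 6°, forward 8.9 m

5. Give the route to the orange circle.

turn right 2°, forward 17.3 m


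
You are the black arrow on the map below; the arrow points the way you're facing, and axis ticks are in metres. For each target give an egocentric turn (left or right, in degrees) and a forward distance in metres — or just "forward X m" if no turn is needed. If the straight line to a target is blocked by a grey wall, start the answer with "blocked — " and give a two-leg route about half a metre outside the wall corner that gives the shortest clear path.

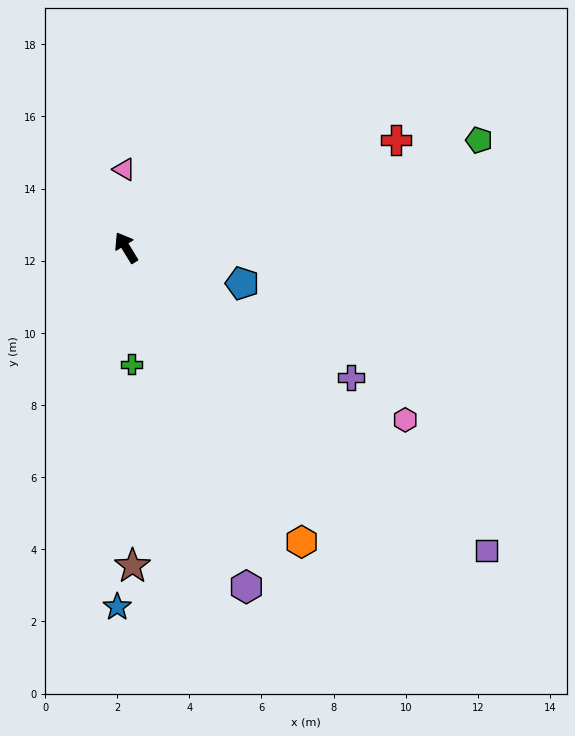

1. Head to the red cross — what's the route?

turn right 100°, forward 8.0 m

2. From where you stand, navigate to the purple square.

turn right 161°, forward 13.1 m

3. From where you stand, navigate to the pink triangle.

turn right 30°, forward 2.2 m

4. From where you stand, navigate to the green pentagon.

turn right 104°, forward 10.2 m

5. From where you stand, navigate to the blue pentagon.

turn right 138°, forward 3.4 m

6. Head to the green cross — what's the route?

turn left 151°, forward 3.2 m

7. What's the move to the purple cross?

turn right 151°, forward 7.2 m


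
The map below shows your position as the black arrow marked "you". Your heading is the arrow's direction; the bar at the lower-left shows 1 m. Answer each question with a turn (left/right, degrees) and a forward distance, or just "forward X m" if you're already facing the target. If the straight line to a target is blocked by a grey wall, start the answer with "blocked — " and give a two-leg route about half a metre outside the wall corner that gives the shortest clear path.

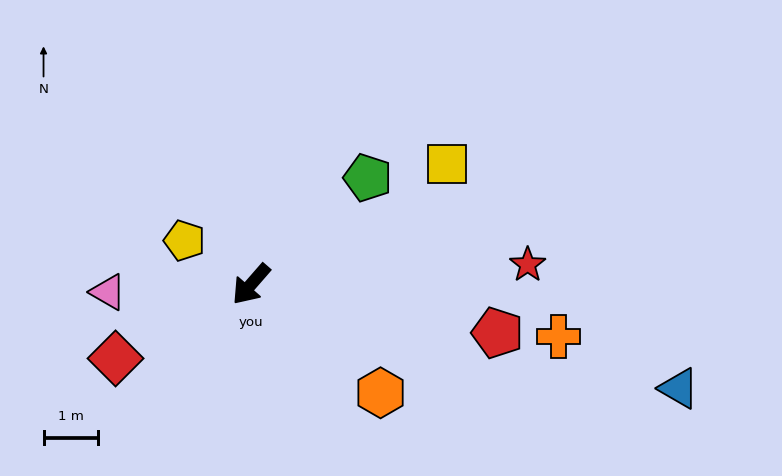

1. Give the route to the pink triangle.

turn right 46°, forward 2.6 m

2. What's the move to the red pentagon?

turn left 120°, forward 4.6 m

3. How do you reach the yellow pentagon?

turn right 82°, forward 1.5 m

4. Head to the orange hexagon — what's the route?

turn left 91°, forward 3.1 m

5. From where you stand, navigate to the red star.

turn left 135°, forward 5.1 m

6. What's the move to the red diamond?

turn right 20°, forward 2.8 m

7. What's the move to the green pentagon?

turn left 173°, forward 2.9 m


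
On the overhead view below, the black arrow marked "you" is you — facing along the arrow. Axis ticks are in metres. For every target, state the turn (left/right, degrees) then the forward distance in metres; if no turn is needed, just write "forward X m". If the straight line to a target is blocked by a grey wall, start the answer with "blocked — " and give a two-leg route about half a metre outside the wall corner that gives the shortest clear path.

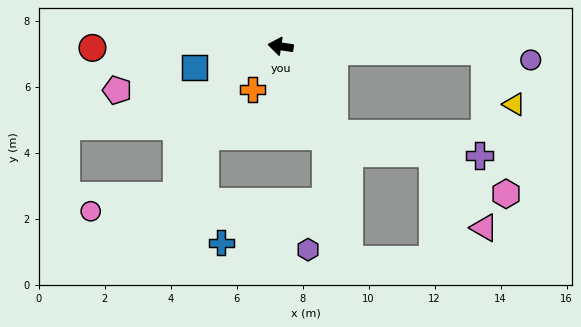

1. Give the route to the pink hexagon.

blocked — turn right 173°, forward 6.2 m, then turn right 80°, forward 4.4 m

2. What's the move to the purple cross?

blocked — turn left 130°, forward 3.1 m, then turn left 50°, forward 4.4 m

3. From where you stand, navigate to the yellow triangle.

blocked — turn right 173°, forward 6.2 m, then turn right 59°, forward 1.8 m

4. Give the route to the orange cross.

turn left 66°, forward 1.6 m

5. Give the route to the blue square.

turn left 22°, forward 2.7 m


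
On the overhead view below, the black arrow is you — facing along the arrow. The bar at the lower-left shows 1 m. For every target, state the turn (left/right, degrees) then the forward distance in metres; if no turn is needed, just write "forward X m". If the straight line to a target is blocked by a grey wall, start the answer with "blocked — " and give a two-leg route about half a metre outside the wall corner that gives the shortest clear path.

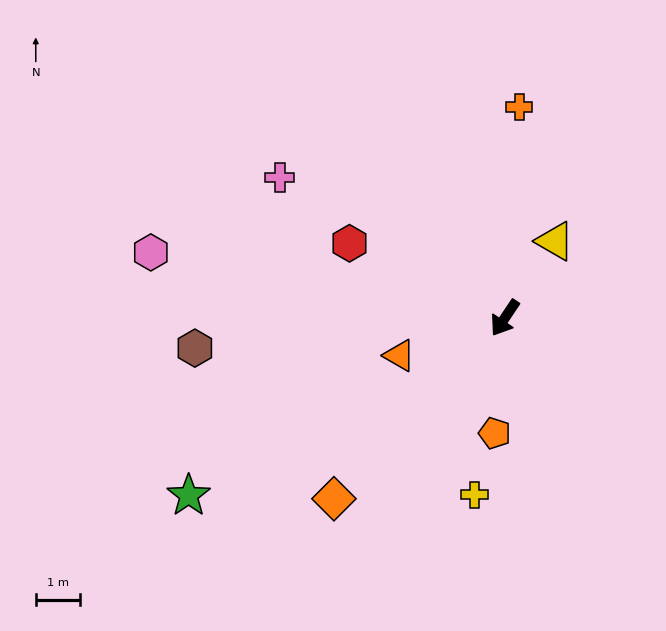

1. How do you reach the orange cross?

turn right 150°, forward 4.8 m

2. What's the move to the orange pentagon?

turn left 29°, forward 2.6 m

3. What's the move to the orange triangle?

turn right 37°, forward 2.5 m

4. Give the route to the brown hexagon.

turn right 51°, forward 7.0 m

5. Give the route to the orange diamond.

turn right 10°, forward 5.6 m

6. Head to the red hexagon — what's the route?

turn right 82°, forward 3.9 m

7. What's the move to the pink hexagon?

turn right 67°, forward 8.1 m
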